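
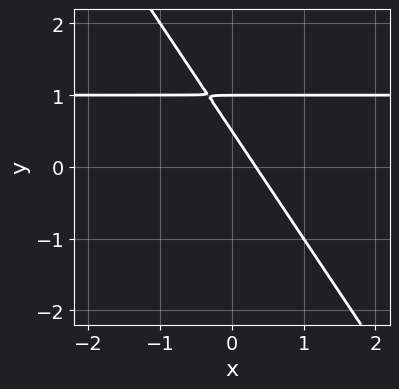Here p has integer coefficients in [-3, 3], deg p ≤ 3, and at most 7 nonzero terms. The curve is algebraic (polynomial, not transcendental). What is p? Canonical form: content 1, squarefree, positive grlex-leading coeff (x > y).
1. Degree: a generic line meets the curve in up to 2 points, so deg p = 2.
2. Against the integer gridlines: one y-axis crossing is at y = 1.
3. Putting this together gives p.

3*x*y + 2*y^2 - 3*x - 3*y + 1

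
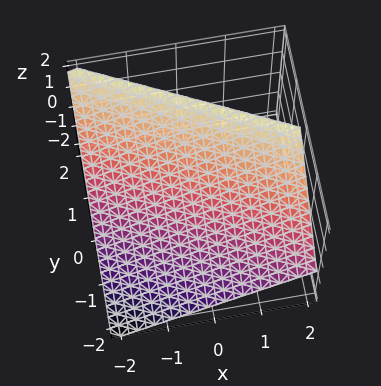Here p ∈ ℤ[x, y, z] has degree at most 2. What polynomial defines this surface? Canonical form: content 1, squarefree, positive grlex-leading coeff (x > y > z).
1. The degree is 1 — every cross-section is a straight line — this is a plane.
2. Against the integer gridlines: it crosses the z-axis at the gridline z = 1; it meets the y-axis at y = -1 (among the integer gridlines); it meets the x-axis at x = -2 (among the integer gridlines).
3. These observations pin down the coefficients.

x + 2*y - 2*z + 2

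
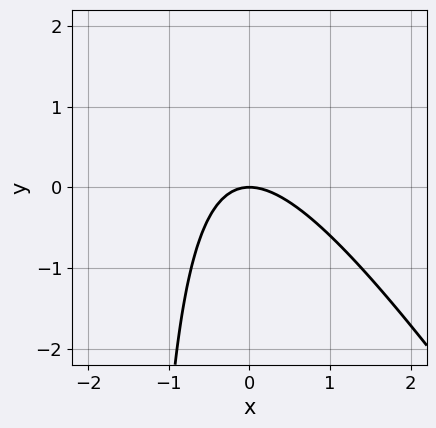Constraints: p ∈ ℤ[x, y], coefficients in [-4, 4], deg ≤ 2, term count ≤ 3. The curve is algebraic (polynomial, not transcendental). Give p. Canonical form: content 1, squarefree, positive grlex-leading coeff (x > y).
3*x^2 + 2*x*y + 3*y

First, the degree is 2 — the shape is more complex than any degree-1 curve.
Next, observable constraints: it meets the x-axis at x = 0 (among the integer gridlines); it meets the y-axis at y = 0 (among the integer gridlines).
Finally, solving for integer coefficients yields p as stated.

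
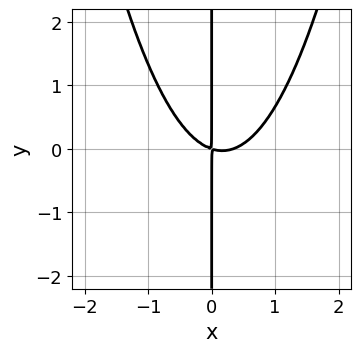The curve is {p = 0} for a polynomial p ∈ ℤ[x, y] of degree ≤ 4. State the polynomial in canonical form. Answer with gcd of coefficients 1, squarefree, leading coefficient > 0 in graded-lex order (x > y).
First, degree: no degree-2 curve has this shape, so deg p = 3.
Next, reading off the gridlines: the visible y-axis segment lies entirely on the curve.
Finally, fitting integer coefficients to these (and the overall shape) gives p.

3*x^3 - x^2 - 3*x*y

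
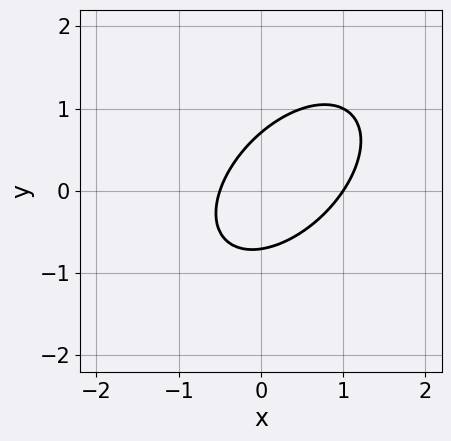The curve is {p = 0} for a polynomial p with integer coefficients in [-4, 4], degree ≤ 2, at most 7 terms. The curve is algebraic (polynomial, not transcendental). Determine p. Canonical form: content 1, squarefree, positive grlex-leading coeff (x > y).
2*x^2 - 2*x*y + 2*y^2 - x - 1

deg p = 2. The shape is more complex than any degree-1 curve.
Against the integer gridlines: one x-axis crossing is at x = 1.
Assembling these constraints gives the stated polynomial.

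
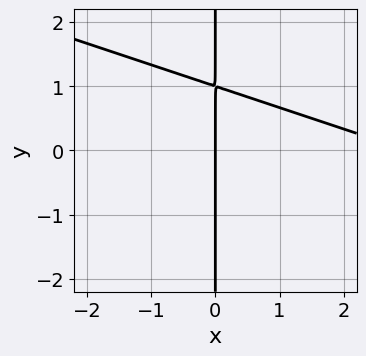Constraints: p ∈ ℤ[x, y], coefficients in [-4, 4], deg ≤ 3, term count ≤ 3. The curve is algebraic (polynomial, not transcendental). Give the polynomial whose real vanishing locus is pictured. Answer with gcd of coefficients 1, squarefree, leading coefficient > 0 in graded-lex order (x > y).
x^2 + 3*x*y - 3*x

First, deg p = 2. No degree-1 curve has this shape.
Then, reading off the gridlines: it meets the x-axis at x = 0 (among the integer gridlines); the visible y-axis segment lies entirely on the curve.
Finally, assembling these constraints gives the stated polynomial.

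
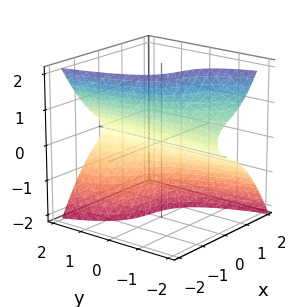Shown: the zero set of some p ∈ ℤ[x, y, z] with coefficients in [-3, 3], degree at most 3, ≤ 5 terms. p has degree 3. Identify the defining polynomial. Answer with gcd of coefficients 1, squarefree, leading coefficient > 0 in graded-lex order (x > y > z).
3*x^3 + 2*y*z^2 - y*z + 2*x + 2*z

First, the degree is 3 — the shape is more complex than any degree-2 surface.
Then, checking where it meets the axes: it crosses the z-axis at the gridline z = 0; it meets the x-axis at x = 0 (among the integer gridlines); the visible y-axis segment lies entirely on the surface.
Finally, fitting integer coefficients to these (and the overall shape) gives p.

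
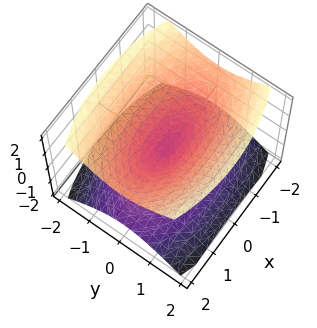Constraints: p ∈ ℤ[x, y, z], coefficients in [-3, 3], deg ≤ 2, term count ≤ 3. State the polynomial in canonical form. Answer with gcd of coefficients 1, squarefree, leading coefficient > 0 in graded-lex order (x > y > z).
(a) I count 2 distinct pieces.
(b) deg p = 2.
(c) Symmetries: the z ↦ −z reflection is a symmetry, so z appears only in even powers; it's symmetric under x → −x, forcing even powers of x; mirror symmetry y ↦ −y ⇒ only even powers of y.
(d) Against the integer gridlines: one x-axis crossing is at x = 0; it crosses the z-axis at the gridline z = 0.
(e) Putting this together gives p.

x^2 + 3*y^2 - 3*z^2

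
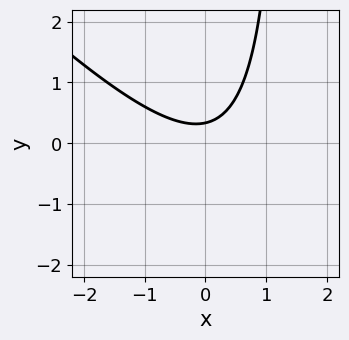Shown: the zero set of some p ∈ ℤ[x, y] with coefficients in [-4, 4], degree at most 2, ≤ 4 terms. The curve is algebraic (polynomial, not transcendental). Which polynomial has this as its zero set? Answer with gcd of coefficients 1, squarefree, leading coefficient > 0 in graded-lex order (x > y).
2*x^2 + 2*x*y - 3*y + 1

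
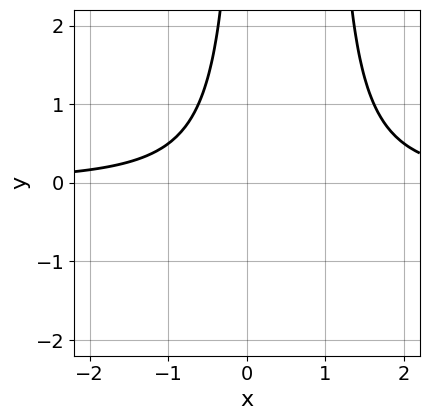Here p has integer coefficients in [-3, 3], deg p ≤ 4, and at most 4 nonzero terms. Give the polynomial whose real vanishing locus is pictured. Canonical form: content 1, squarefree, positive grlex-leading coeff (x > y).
(a) deg p = 3. The shape is more complex than any degree-2 curve.
(b) From the axis intercepts and sections: it misses every integer gridline on the x-axis; no y-intercept at any integer in the box.
(c) Solving for integer coefficients yields p as stated.

x^2*y - x*y - 1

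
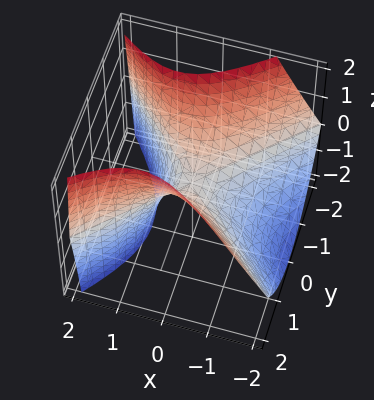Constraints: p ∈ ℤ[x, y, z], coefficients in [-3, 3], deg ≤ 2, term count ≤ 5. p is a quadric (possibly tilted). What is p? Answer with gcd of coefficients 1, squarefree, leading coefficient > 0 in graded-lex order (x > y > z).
3*x^2 - 2*x*z - 3*y^2 + 3*z

1. The degree is 2 — a generic line meets the surface in up to 2 points.
2. Observable constraints: one z-axis crossing is at z = 0; it crosses the x-axis at the gridline x = 0; it meets the y-axis at y = 0 (among the integer gridlines).
3. Fitting integer coefficients to these (and the overall shape) gives p.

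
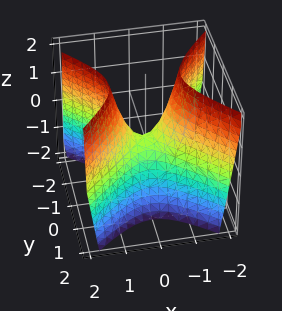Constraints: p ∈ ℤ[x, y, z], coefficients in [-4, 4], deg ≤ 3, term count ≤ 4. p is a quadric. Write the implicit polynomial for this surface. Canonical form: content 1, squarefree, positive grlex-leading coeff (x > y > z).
2*x^2 - 2*y^2 - z

1. Degree: a hyperbolic paraboloid; a quadric, so deg p = 2.
2. Symmetries: the x ↦ −x reflection is a symmetry, so x appears only in even powers; the y ↦ −y reflection is a symmetry, so y appears only in even powers.
3. Observable constraints: one z-axis crossing is at z = 0; it crosses the x-axis at the gridline x = 0; it crosses the y-axis at the gridline y = 0.
4. These observations pin down the coefficients.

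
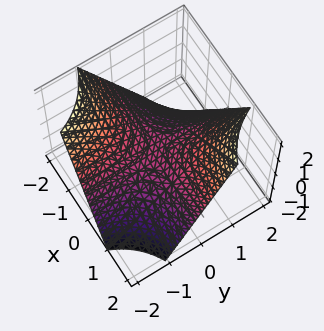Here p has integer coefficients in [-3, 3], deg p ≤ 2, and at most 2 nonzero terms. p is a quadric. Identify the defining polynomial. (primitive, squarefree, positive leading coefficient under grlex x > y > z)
First, the degree is 2 — a hyperbolic paraboloid; a quadric.
Next, against the integer gridlines: every point of the x-axis in the box is on the surface; every point of the y-axis in the box is on the surface.
Finally, these observations pin down the coefficients.

x*y - z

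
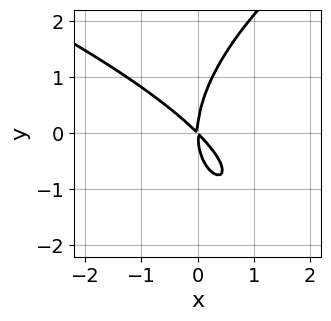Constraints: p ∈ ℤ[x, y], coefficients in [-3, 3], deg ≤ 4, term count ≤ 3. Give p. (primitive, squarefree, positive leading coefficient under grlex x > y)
First, the degree is 3 — a generic line meets the curve in up to 3 points.
Then, observable constraints: one x-axis crossing is at x = 0; it meets the y-axis at y = 0 (among the integer gridlines).
Finally, solving for integer coefficients yields p as stated.

y^3 - 3*x^2 - 3*x*y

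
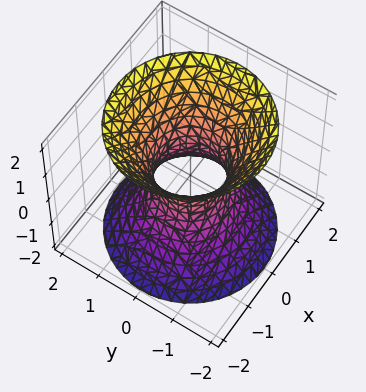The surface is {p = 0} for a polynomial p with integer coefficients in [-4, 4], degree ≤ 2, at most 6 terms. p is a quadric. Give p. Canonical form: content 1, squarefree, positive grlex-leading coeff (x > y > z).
1. deg p = 2. One connected sheet with a waist; a quadric.
2. By symmetry, the surface is invariant under rotation about z: p = q(x² + y², z); it's symmetric under z → −z, forcing even powers of z.
3. Observable constraints: a circular section at z = 1 has radius between 1 and 2; no z-intercept at any integer in the box.
4. These observations pin down the coefficients.

3*x^2 + 3*y^2 - 2*z^2 - 2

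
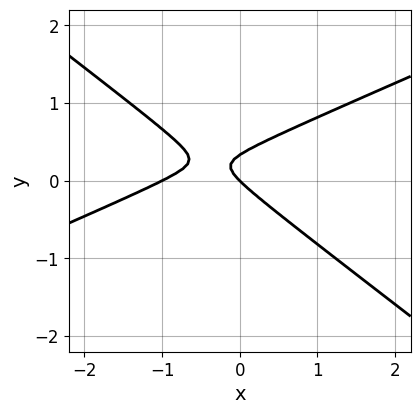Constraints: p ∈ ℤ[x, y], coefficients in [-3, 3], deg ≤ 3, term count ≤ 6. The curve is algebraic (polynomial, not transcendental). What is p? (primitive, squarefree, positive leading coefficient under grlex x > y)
First, deg p = 2. No degree-1 curve has this shape.
Next, from the visible intercepts: it meets the y-axis at y = 0 (among the integer gridlines); the x-axis gridline crossings are at x ∈ {-1, 0}.
Finally, solving for integer coefficients yields p as stated.

x^2 - x*y - 3*y^2 + x + y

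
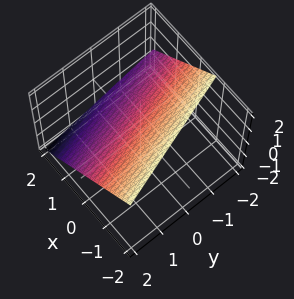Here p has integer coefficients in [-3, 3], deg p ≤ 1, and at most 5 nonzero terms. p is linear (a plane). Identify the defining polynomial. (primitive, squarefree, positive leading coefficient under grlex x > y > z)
(a) The degree is 1 — every cross-section is a straight line — this is a plane.
(b) Reading off the gridlines: one y-axis crossing is at y = 2.
(c) Fitting integer coefficients to these (and the overall shape) gives p.

3*x + y + 3*z - 2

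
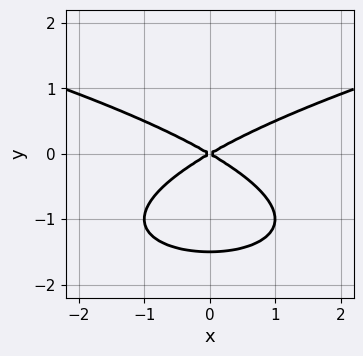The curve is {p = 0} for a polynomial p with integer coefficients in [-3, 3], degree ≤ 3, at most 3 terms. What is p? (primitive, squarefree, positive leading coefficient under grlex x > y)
2*y^3 - x^2 + 3*y^2

1. Degree: a generic line meets the curve in up to 3 points, so deg p = 3.
2. Symmetries: mirror symmetry x ↦ −x ⇒ only even powers of x.
3. From the visible intercepts: one y-axis crossing is at y = 0; it crosses the x-axis at the gridline x = 0.
4. These observations pin down the coefficients.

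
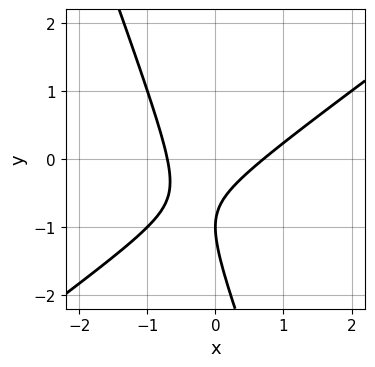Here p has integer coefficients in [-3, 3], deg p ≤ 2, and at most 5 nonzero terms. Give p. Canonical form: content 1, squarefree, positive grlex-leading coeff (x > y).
2*x^2 - 2*x*y - y^2 - 2*y - 1

The degree is 2 — the shape is more complex than any degree-1 curve.
From the visible intercepts: it crosses the y-axis at the gridline y = -1.
These observations pin down the coefficients.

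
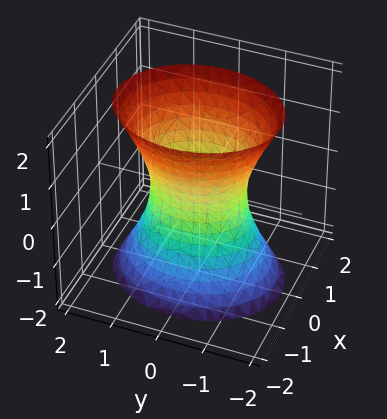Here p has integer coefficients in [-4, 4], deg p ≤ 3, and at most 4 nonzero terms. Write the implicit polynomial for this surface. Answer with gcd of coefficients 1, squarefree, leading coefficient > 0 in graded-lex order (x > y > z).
3*x^2 + 2*y^2 - z^2 - 2

(a) The degree is 2 — one connected sheet with a waist; a quadric.
(b) Symmetries: mirror symmetry y ↦ −y ⇒ only even powers of y; mirror symmetry z ↦ −z ⇒ only even powers of z; it's symmetric under x → −x, forcing even powers of x.
(c) Against the integer gridlines: it misses every integer gridline on the z-axis; among the integer gridlines, it crosses the y-axis at y ∈ {-1, 1}.
(d) The integer polynomial consistent with all of this is the stated p.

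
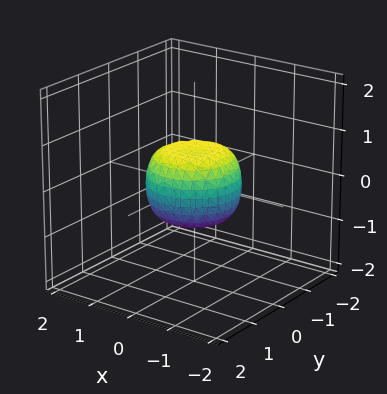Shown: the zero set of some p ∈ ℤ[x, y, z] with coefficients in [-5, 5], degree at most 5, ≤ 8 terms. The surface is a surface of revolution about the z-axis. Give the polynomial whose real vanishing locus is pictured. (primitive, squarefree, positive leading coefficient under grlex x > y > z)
2*x^4 + 4*x^2*y^2 + 2*y^4 - x^2 - y^2 + 2*z^2 - 1

(a) The degree is 4 — the shape is more complex than any degree-3 surface.
(b) By symmetry, the z-axis is an axis of rotation, so x and y enter only as x² + y².
(c) Observable constraints: a circular section at z = 0 has radius exactly 1; among the integer gridlines, it crosses the x-axis at x ∈ {-1, 1}; among the integer gridlines, it crosses the y-axis at y ∈ {-1, 1}.
(d) Assembling these constraints gives the stated polynomial.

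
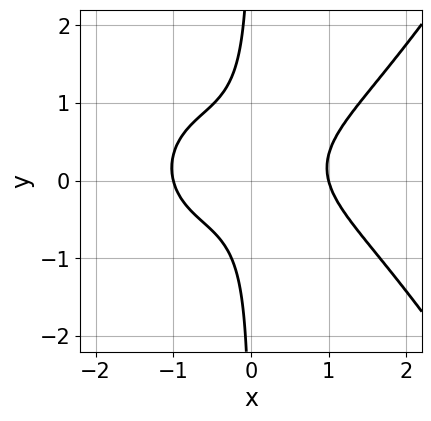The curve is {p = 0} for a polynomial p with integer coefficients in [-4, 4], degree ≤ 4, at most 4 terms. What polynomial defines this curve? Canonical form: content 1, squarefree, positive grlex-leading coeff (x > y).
x^4 - 3*x*y^2 + x*y - 1

deg p = 4. No degree-3 curve has this shape.
From the visible intercepts: among the integer gridlines, it crosses the x-axis at x ∈ {-1, 1}; no y-intercept at any integer in the box.
The integer polynomial consistent with all of this is the stated p.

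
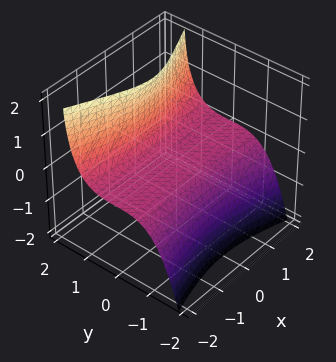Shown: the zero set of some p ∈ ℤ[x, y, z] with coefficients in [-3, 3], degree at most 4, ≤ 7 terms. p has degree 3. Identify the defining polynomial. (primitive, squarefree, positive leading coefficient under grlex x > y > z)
First, the degree is 3 — the shape is more complex than any degree-2 surface.
Then, checking where it meets the axes: one z-axis crossing is at z = 0; the visible x-axis segment lies entirely on the surface; it crosses the y-axis at the gridline y = 0.
Finally, together with the visible shape, these determine p as stated.

x^2*z - 2*y^3 - y^2*z - z^2 + 3*z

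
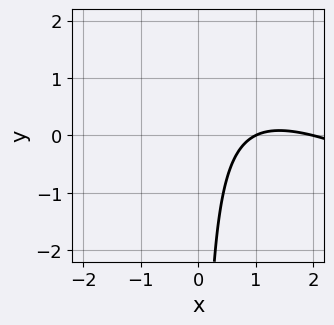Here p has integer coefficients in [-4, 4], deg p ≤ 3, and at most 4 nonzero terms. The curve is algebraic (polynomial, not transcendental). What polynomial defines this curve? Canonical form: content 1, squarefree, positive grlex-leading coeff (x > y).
x^2 + 2*x*y - 3*x + 2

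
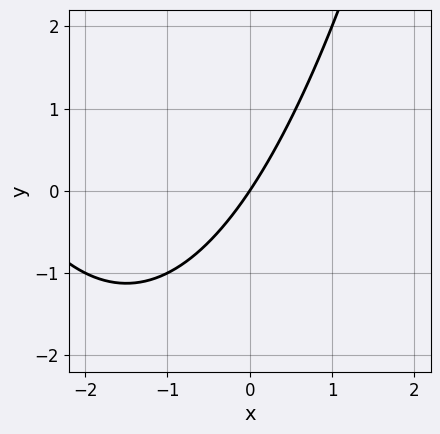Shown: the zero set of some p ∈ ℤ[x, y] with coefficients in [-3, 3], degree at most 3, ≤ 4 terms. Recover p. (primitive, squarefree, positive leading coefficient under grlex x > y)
First, the degree is 2 — no degree-1 curve has this shape.
Then, against the integer gridlines: it meets the x-axis at x = 0 (among the integer gridlines); one y-axis crossing is at y = 0.
Finally, together with the visible shape, these determine p as stated.

x^2 + 3*x - 2*y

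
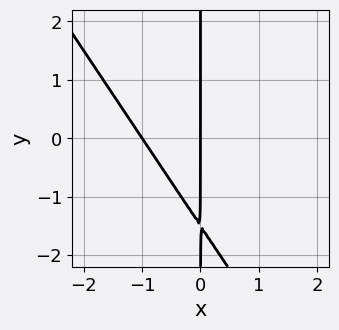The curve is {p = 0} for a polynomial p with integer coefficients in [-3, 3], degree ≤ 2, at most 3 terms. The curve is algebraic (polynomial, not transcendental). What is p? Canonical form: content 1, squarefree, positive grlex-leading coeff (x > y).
deg p = 2. The shape is more complex than any degree-1 curve.
Checking where it meets the axes: every point of the y-axis in the box is on the curve; among the integer gridlines, it crosses the x-axis at x ∈ {-1, 0}.
Putting this together gives p.

3*x^2 + 2*x*y + 3*x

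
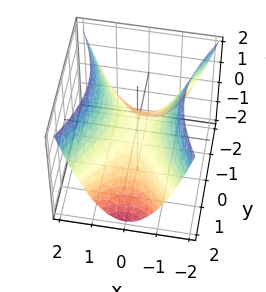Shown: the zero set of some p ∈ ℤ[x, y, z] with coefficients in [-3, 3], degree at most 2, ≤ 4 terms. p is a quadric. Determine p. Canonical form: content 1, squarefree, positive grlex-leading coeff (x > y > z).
1. deg p = 2. A saddle surface; a quadric.
2. Symmetries: mirror symmetry x ↦ −x ⇒ only even powers of x; mirror symmetry y ↦ −y ⇒ only even powers of y.
3. Reading off the gridlines: one x-axis crossing is at x = 0; it meets the y-axis at y = 0 (among the integer gridlines).
4. These observations pin down the coefficients.

2*x^2 - y^2 - 2*z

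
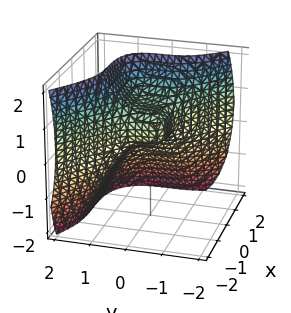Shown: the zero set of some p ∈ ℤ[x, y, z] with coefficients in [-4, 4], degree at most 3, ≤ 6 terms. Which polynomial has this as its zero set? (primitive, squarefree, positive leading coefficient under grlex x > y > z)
2*x^3 + 3*y^3 - 2*z^2 + 2*z

deg p = 3. A generic line meets the surface in up to 3 points.
From the axis intercepts and sections: among the integer gridlines, it crosses the z-axis at z ∈ {0, 1}; one x-axis crossing is at x = 0.
Together with the visible shape, these determine p as stated.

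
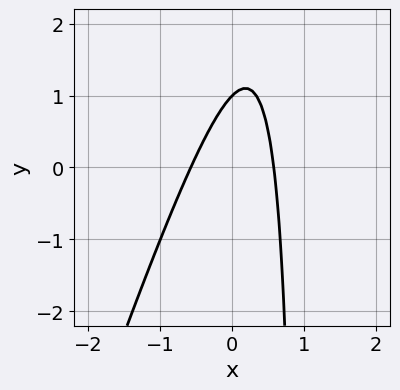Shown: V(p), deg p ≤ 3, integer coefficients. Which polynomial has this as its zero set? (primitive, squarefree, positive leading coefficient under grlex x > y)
3*x^2 - x*y + y - 1

The degree is 2 — the shape is more complex than any degree-1 curve.
Reading off the gridlines: it crosses the y-axis at the gridline y = 1.
Fitting integer coefficients to these (and the overall shape) gives p.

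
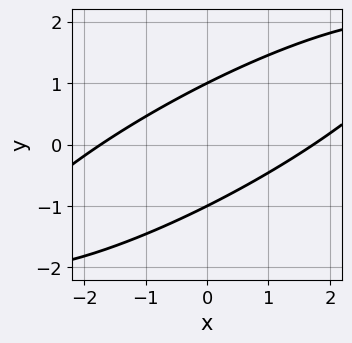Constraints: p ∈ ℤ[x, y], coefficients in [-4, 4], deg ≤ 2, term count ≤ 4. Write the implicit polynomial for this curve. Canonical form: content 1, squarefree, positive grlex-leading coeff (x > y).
x^2 - 3*x*y + 3*y^2 - 3

(a) Degree: a generic line meets the curve in up to 2 points, so deg p = 2.
(b) From the visible intercepts: the y-axis gridline crossings are at y ∈ {-1, 1}.
(c) Fitting integer coefficients to these (and the overall shape) gives p.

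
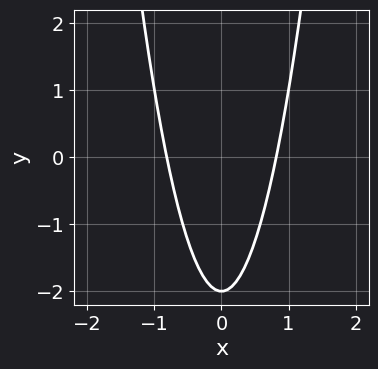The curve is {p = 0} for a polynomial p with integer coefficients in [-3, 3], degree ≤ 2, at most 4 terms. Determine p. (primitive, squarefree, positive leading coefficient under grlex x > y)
3*x^2 - y - 2

1. deg p = 2. A generic line meets the curve in up to 2 points.
2. Symmetries: it's symmetric under x → −x, forcing even powers of x.
3. Against the integer gridlines: it meets the y-axis at y = -2 (among the integer gridlines).
4. The integer polynomial consistent with all of this is the stated p.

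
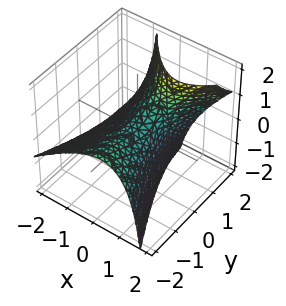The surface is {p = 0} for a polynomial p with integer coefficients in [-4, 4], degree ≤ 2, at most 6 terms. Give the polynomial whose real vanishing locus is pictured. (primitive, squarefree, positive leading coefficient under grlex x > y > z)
First, the degree is 2 — the shape is more complex than any degree-1 surface.
Next, observable constraints: one x-axis crossing is at x = 0; one z-axis crossing is at z = 0; it meets the y-axis at y = 0 (among the integer gridlines).
Finally, matching integer coefficients to the picture gives p.

3*x^2 - 3*x*z - y^2 - 2*y*z + 3*z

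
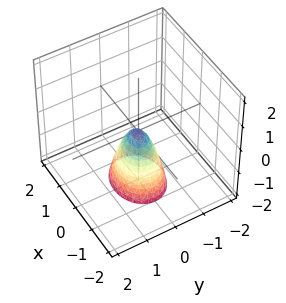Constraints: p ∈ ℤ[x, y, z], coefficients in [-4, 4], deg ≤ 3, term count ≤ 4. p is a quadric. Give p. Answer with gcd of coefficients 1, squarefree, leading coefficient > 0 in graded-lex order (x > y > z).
2*x^2 + 3*y^2 + z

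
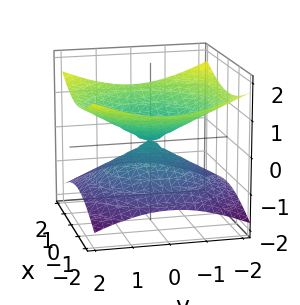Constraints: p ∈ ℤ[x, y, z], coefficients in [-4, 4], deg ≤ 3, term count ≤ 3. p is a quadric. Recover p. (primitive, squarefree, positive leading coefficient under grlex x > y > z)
x^2 + y^2 - 3*z^2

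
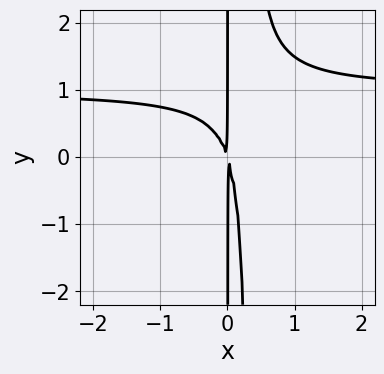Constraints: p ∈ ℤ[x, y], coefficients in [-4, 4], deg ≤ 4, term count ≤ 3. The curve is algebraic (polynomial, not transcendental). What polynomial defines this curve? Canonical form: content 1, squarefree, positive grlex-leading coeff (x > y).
3*x^2*y - 3*x^2 - x*y

deg p = 3. A generic line meets the curve in up to 3 points.
Observable constraints: every point of the y-axis in the box is on the curve.
Fitting integer coefficients to these (and the overall shape) gives p.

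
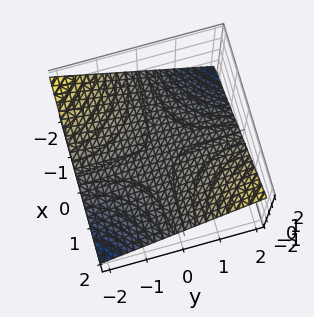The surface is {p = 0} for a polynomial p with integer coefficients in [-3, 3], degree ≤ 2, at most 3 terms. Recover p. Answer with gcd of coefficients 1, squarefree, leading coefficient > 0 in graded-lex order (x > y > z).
x*y - 3*z

The degree is 2 — a hyperbolic paraboloid; a quadric.
Reading off the gridlines: it meets the z-axis at z = 0 (among the integer gridlines); every point of the y-axis in the box is on the surface; every point of the x-axis in the box is on the surface.
Fitting integer coefficients to these (and the overall shape) gives p.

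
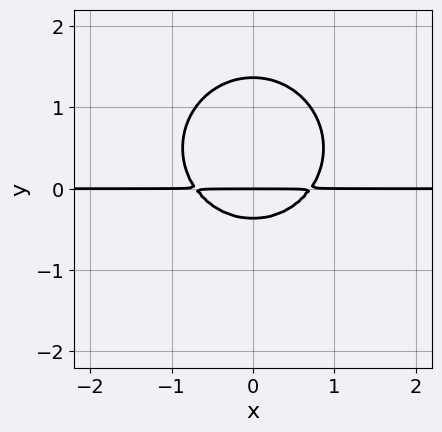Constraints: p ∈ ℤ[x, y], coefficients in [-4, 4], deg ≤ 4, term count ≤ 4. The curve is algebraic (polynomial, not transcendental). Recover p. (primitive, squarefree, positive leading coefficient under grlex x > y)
(a) deg p = 3. The shape is more complex than any degree-2 curve.
(b) Symmetries: it's symmetric under x → −x, forcing even powers of x.
(c) Reading off the gridlines: it crosses the y-axis at the gridline y = 0; every point of the x-axis in the box is on the curve.
(d) The integer polynomial consistent with all of this is the stated p.

2*x^2*y + 2*y^3 - 2*y^2 - y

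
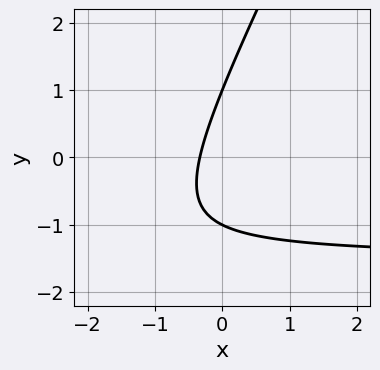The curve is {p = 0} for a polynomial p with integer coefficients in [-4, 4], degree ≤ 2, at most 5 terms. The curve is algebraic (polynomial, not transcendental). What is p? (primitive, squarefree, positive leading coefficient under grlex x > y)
2*x*y - y^2 + 3*x + 1

(a) The degree is 2 — no degree-1 curve has this shape.
(b) Reading off the gridlines: among the integer gridlines, it crosses the y-axis at y ∈ {-1, 1}.
(c) Solving for integer coefficients yields p as stated.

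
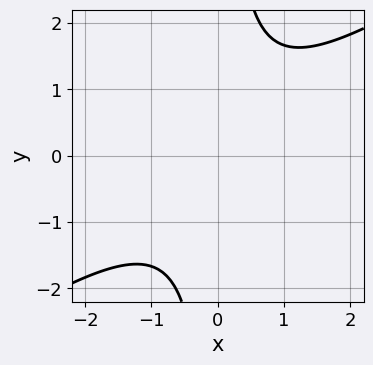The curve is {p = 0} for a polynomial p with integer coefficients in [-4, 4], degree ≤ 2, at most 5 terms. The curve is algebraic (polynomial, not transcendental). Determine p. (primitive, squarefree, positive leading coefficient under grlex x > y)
Degree: the shape is more complex than any degree-1 curve, so deg p = 2.
Against the integer gridlines: the curve avoids every integer x-axis point in the box; the curve avoids every integer y-axis point in the box.
Fitting integer coefficients to these (and the overall shape) gives p.

2*x^2 - 3*x*y + 3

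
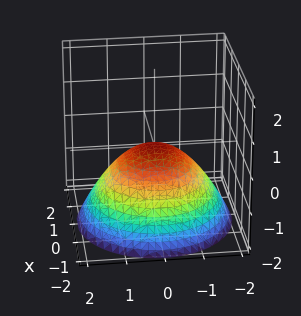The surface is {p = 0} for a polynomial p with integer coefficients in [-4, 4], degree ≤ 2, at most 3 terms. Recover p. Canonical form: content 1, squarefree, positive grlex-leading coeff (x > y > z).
(a) deg p = 2. A single bowl opening along one axis; a quadric.
(b) By symmetry, the z-axis is an axis of rotation, so x and y enter only as x² + y².
(c) Checking where it meets the axes: a circular section at z = -1 has radius between 1 and 2; it meets the y-axis at y = 0 (among the integer gridlines); it crosses the z-axis at the gridline z = 0.
(d) The integer polynomial consistent with all of this is the stated p.

x^2 + y^2 + 2*z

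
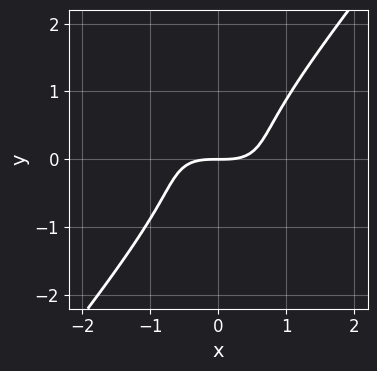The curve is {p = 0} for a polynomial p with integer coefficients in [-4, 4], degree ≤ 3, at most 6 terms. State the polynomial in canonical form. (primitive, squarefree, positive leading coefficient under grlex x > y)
The degree is 3 — the shape is more complex than any degree-2 curve.
Reading off the gridlines: it meets the y-axis at y = 0 (among the integer gridlines); it meets the x-axis at x = 0 (among the integer gridlines).
Fitting integer coefficients to these (and the overall shape) gives p.

2*x^3 + 3*x^2*y - 3*y^3 - 3*y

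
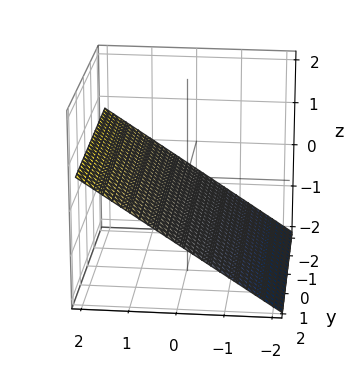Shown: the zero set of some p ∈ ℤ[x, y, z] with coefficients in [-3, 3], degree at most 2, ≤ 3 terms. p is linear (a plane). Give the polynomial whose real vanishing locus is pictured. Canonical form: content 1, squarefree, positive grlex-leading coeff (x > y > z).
2*x - 3*z - 2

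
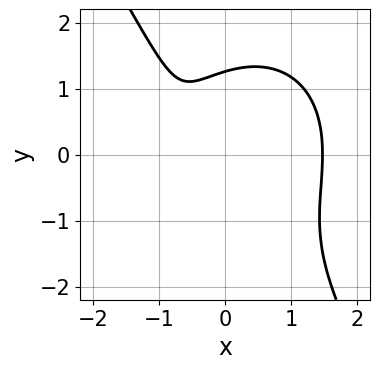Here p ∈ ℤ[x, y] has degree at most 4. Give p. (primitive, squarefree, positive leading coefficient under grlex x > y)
(a) The degree is 3 — no degree-2 curve has this shape.
(b) Matching integer coefficients to the picture gives p.

2*x^3 + x*y^2 + y^3 - 3*x - 2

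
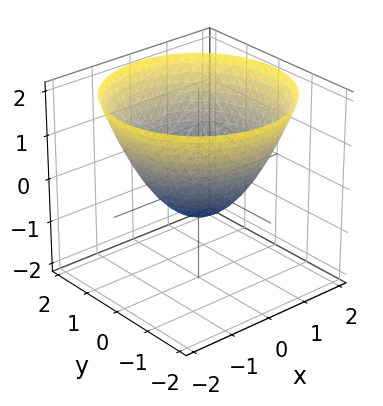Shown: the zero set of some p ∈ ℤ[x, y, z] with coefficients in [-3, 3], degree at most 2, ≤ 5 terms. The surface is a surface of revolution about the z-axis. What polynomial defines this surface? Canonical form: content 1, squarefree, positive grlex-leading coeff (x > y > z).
First, deg p = 2.
Next, symmetries: every cross-section ⟂ z is a circle, so x, y appear only via x² + y².
Next, from the axis intercepts and sections: among the integer gridlines, it crosses the y-axis at y ∈ {-1, 1}; among the integer gridlines, it crosses the x-axis at x ∈ {-1, 1}; a circular section at z = 1 has radius between 1 and 2.
Finally, putting this together gives p.

2*x^2 + 2*y^2 - 3*z - 2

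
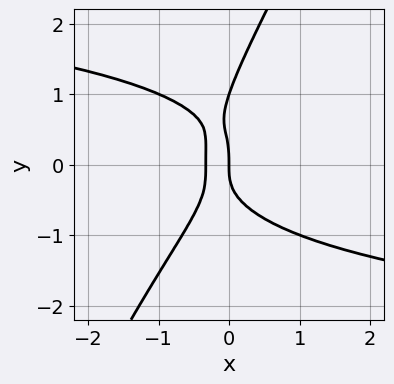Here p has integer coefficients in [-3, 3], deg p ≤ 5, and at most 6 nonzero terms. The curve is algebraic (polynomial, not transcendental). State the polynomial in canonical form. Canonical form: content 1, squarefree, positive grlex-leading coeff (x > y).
2*x*y^3 - y^4 + y^3 + 3*x^2 + x

(a) deg p = 4. No degree-3 curve has this shape.
(b) From the axis intercepts and sections: it crosses the x-axis at the gridline x = 0; the y-axis gridline crossings are at y ∈ {0, 1}.
(c) Fitting integer coefficients to these (and the overall shape) gives p.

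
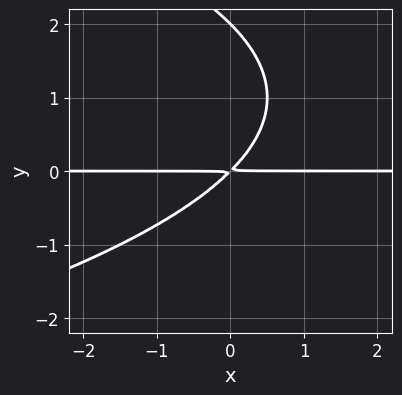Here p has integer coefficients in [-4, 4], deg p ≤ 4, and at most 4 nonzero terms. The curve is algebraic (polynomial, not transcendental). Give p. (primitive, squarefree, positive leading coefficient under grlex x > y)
(a) deg p = 3. No degree-2 curve has this shape.
(b) Checking where it meets the axes: one y-axis crossing is at y = 2; the visible x-axis segment lies entirely on the curve.
(c) Fitting integer coefficients to these (and the overall shape) gives p.

y^3 + 2*x*y - 2*y^2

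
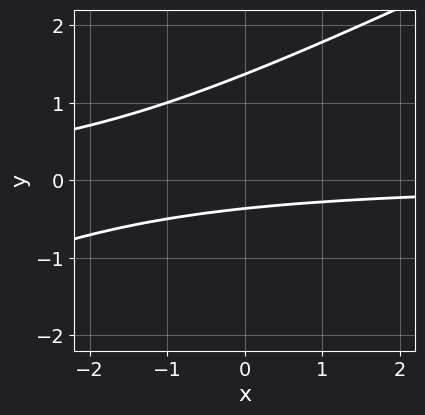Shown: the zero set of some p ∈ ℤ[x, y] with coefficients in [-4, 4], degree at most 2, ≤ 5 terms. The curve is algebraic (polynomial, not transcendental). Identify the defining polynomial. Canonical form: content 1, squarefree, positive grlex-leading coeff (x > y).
First, deg p = 2. The shape is more complex than any degree-1 curve.
Then, from the axis intercepts and sections: no x-intercept at any integer in the box.
Finally, matching integer coefficients to the picture gives p.

x*y - 2*y^2 + 2*y + 1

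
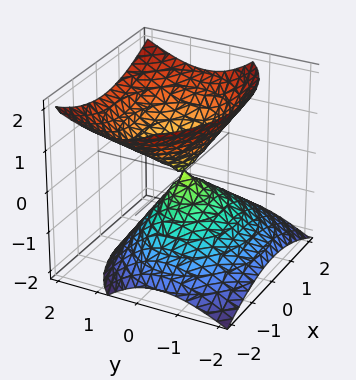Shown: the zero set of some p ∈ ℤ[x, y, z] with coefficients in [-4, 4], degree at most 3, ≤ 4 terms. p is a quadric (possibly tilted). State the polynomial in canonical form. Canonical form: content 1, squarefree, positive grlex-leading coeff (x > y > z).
The degree is 2 — no degree-1 surface has this shape.
From the axis intercepts and sections: it crosses the x-axis at the gridline x = 0; it crosses the y-axis at the gridline y = 0; it crosses the z-axis at the gridline z = 0.
Fitting integer coefficients to these (and the overall shape) gives p.

2*x^2 + 3*y^2 - 2*y*z - 3*z^2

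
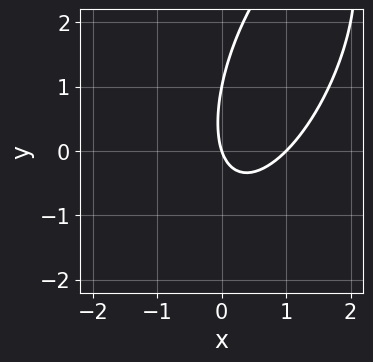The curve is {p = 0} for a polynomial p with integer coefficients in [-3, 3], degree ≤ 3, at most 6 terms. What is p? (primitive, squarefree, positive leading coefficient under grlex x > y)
Degree: the shape is more complex than any degree-1 curve, so deg p = 2.
From the visible intercepts: among the integer gridlines, it crosses the y-axis at y ∈ {0, 1}; the x-axis gridline crossings are at x ∈ {0, 1}.
These observations pin down the coefficients.

3*x^2 - 2*x*y + y^2 - 3*x - y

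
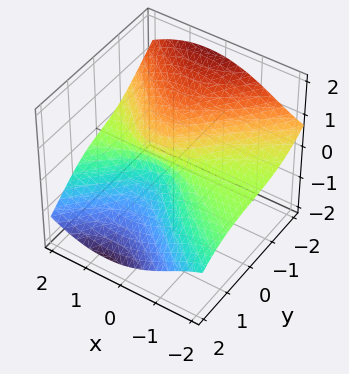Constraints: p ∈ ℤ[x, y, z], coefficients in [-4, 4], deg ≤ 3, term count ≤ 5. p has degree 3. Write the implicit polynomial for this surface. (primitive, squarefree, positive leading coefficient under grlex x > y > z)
First, deg p = 3. The shape is more complex than any degree-2 surface.
Next, reading off the gridlines: it crosses the y-axis at the gridline y = 0; the visible x-axis segment lies entirely on the surface.
Finally, matching integer coefficients to the picture gives p.

3*x^2*z + y^3 + 3*z^3 - 3*x*z + 2*y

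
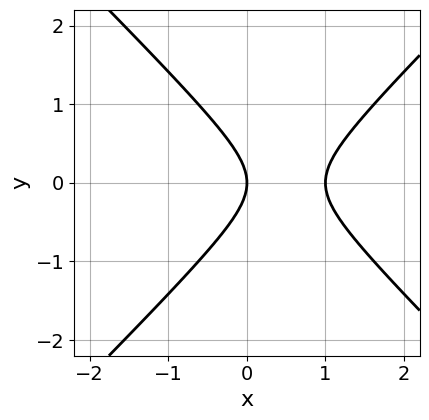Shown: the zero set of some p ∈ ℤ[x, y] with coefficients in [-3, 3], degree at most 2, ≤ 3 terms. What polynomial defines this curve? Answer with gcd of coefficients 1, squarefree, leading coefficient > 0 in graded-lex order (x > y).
x^2 - y^2 - x

Degree: the shape is more complex than any degree-1 curve, so deg p = 2.
Symmetries: mirror symmetry y ↦ −y ⇒ only even powers of y.
Checking where it meets the axes: among the integer gridlines, it crosses the x-axis at x ∈ {0, 1}; it crosses the y-axis at the gridline y = 0.
Solving for integer coefficients yields p as stated.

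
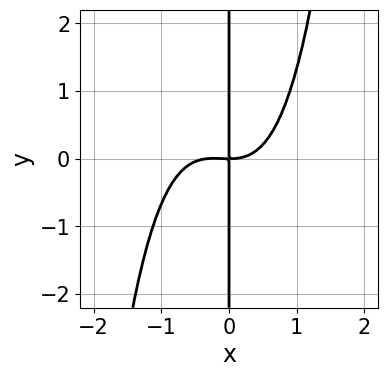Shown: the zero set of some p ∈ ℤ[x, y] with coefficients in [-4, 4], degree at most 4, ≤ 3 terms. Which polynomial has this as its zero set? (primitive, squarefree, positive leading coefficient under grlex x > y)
(a) The degree is 4 — a generic line meets the curve in up to 4 points.
(b) From the axis intercepts and sections: the visible y-axis segment lies entirely on the curve; it meets the x-axis at x = 0 (among the integer gridlines).
(c) Putting this together gives p.

3*x^4 + x^3 - 3*x*y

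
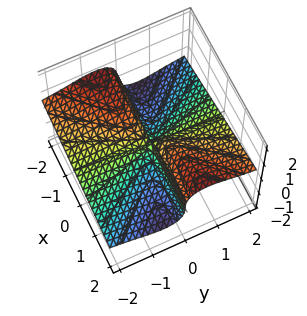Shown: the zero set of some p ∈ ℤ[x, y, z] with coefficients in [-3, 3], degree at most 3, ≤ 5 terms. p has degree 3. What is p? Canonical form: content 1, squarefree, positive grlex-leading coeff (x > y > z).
2*y^2*z + z^3 - x*y

The degree is 3 — the shape is more complex than any degree-2 surface.
Reading off the gridlines: every point of the x-axis in the box is on the surface; one z-axis crossing is at z = 0.
Together with the visible shape, these determine p as stated. Check: (0, 2, 0) on the y-axis lies on the surface, and p(0, 2, 0) = 0. ✓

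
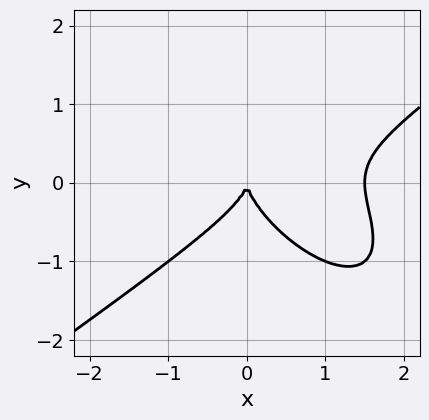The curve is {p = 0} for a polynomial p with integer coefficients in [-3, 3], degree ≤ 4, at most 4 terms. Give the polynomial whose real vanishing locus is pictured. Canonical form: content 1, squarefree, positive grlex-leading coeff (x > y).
Degree: a generic line meets the curve in up to 3 points, so deg p = 3.
From the axis intercepts and sections: it crosses the y-axis at the gridline y = 0; it crosses the x-axis at the gridline x = 0.
Solving for integer coefficients yields p as stated.

2*x^3 - 2*x*y^2 - 3*y^3 - 3*x^2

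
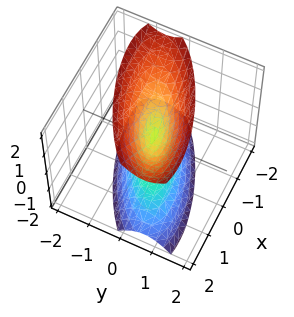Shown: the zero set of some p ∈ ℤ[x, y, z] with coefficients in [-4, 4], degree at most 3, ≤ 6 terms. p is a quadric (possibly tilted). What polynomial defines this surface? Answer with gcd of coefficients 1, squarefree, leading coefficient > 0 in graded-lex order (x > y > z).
x^2 - 2*x*y + 3*y^2 - z^2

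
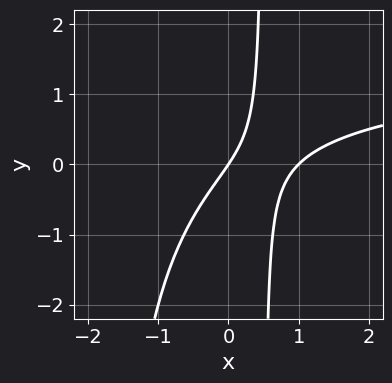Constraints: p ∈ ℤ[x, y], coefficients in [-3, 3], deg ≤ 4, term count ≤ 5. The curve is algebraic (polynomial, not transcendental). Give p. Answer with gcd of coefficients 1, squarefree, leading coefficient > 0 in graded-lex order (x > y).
deg p = 3.
Reading off the gridlines: it meets the y-axis at y = 0 (among the integer gridlines); among the integer gridlines, it crosses the x-axis at x ∈ {0, 1}.
Putting this together gives p.

2*x^2*y - 3*x^2 + 3*x*y + 3*x - 2*y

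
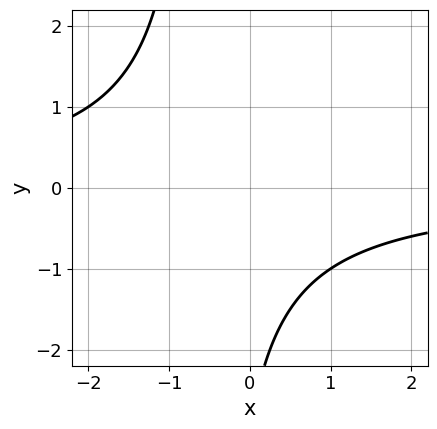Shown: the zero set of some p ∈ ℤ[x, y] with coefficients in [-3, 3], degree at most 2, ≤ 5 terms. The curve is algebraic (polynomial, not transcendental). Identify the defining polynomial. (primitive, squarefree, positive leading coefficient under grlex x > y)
First, the degree is 2 — no degree-1 curve has this shape.
Then, checking where it meets the axes: no y-intercept at any integer in the box; the curve avoids every integer x-axis point in the box.
Finally, putting this together gives p.

2*x*y + y + 3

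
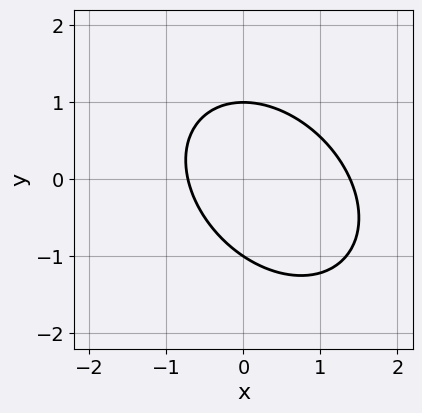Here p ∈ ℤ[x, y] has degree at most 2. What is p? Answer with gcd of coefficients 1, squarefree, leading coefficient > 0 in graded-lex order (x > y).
1. Degree: the shape is more complex than any degree-1 curve, so deg p = 2.
2. Reading off the gridlines: among the integer gridlines, it crosses the y-axis at y ∈ {-1, 1}.
3. Matching integer coefficients to the picture gives p.

3*x^2 + 2*x*y + 3*y^2 - 2*x - 3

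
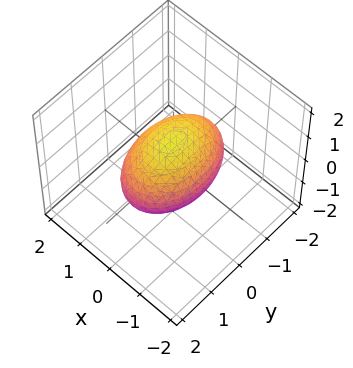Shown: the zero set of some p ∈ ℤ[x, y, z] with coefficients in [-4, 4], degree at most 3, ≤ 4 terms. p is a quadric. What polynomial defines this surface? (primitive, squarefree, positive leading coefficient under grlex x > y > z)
The degree is 2 — a closed, bounded, convex surface; a quadric.
Symmetries: the x ↦ −x reflection is a symmetry, so x appears only in even powers; it's symmetric under y → −y, forcing even powers of y; it's symmetric under z → −z, forcing even powers of z.
Against the integer gridlines: the x-axis gridline crossings are at x ∈ {-1, 1}; among the integer gridlines, it crosses the z-axis at z ∈ {-1, 1}.
Putting this together gives p.

2*x^2 + y^2 + 2*z^2 - 2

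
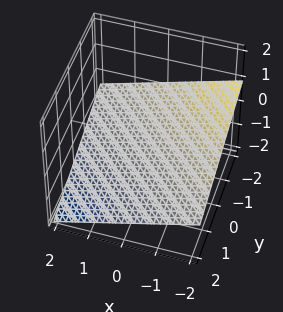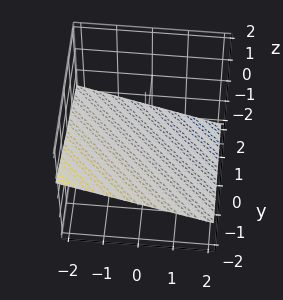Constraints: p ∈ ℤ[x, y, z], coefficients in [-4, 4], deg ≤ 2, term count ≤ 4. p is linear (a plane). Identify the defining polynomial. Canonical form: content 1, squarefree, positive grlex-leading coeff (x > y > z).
x + y + 3*z + 2

1. Degree: every cross-section is a straight line — this is a plane, so deg p = 1.
2. From the visible intercepts: one y-axis crossing is at y = -2; one x-axis crossing is at x = -2.
3. Fitting integer coefficients to these (and the overall shape) gives p.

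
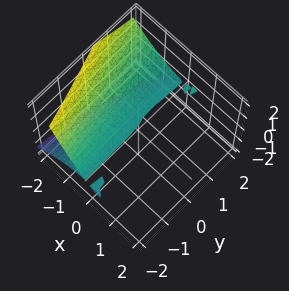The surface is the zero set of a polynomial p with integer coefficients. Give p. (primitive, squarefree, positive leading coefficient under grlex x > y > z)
x^3 - x*y*z + 2*z^2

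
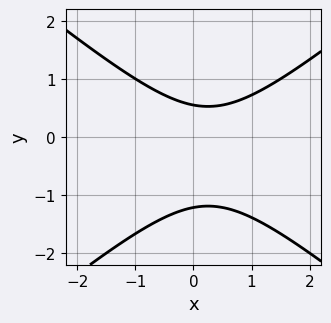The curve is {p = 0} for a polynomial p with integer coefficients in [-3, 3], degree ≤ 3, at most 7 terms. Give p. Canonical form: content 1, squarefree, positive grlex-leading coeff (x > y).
The degree is 2 — the shape is more complex than any degree-1 curve.
From the visible intercepts: no x-intercept at any integer in the box.
Putting this together gives p.

2*x^2 - 3*y^2 - x - 2*y + 2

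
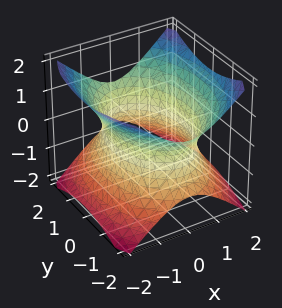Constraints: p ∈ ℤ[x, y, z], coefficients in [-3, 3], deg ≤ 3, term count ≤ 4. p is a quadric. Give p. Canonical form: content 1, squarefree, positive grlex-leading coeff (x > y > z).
2*x^2 + y^2 - 2*z^2 - 3

Degree: one connected sheet with a waist; a quadric, so deg p = 2.
Symmetries: mirror symmetry x ↦ −x ⇒ only even powers of x; it's symmetric under z → −z, forcing even powers of z; the y ↦ −y reflection is a symmetry, so y appears only in even powers.
Against the integer gridlines: the surface avoids every integer z-axis point in the box.
Fitting integer coefficients to these (and the overall shape) gives p.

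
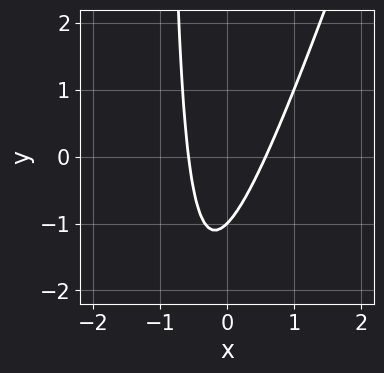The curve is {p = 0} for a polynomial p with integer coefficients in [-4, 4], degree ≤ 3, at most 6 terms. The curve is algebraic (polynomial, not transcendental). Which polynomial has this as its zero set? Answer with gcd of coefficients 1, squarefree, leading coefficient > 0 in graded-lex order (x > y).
3*x^2 - x*y - y - 1

deg p = 2. A generic line meets the curve in up to 2 points.
From the axis intercepts and sections: one y-axis crossing is at y = -1.
Together with the visible shape, these determine p as stated.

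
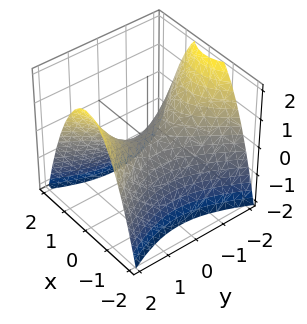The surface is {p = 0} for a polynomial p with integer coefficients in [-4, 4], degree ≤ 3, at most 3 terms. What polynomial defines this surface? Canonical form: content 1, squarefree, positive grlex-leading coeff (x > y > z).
The degree is 2 — a hyperbolic paraboloid; a quadric.
Symmetries: the y ↦ −y reflection is a symmetry, so y appears only in even powers; it's symmetric under x → −x, forcing even powers of x.
From the axis intercepts and sections: it meets the z-axis at z = 0 (among the integer gridlines); one y-axis crossing is at y = 0.
Putting this together gives p.

2*x^2 - y^2 + 2*z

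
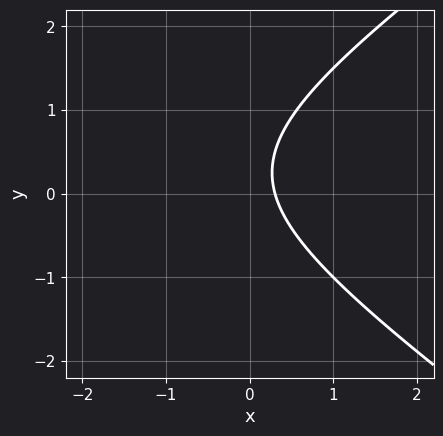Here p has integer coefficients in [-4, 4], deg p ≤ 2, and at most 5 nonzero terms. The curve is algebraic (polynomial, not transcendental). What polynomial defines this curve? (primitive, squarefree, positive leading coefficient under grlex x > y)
x^2 - 2*y^2 + 3*x + y - 1

deg p = 2. A generic line meets the curve in up to 2 points.
From the axis intercepts and sections: no y-intercept at any integer in the box.
Solving for integer coefficients yields p as stated.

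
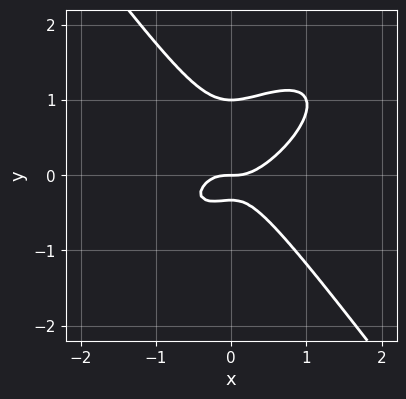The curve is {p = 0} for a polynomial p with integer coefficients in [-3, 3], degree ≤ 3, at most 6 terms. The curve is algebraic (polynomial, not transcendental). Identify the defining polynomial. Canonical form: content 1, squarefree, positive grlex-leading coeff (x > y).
3*x^3 - 3*x^2*y + 3*y^3 - 2*y^2 - y

1. Degree: no degree-2 curve has this shape, so deg p = 3.
2. From the visible intercepts: it crosses the x-axis at the gridline x = 0; among the integer gridlines, it crosses the y-axis at y ∈ {0, 1}.
3. Together with the visible shape, these determine p as stated.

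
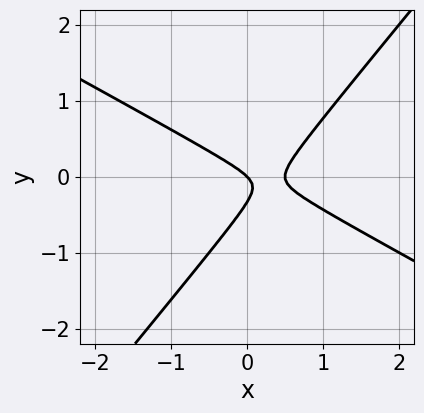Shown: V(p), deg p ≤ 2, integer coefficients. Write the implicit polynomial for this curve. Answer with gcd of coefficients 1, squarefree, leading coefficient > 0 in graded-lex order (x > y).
2*x^2 + 2*x*y - 3*y^2 - x - y

(a) The degree is 2 — a generic line meets the curve in up to 2 points.
(b) From the visible intercepts: one x-axis crossing is at x = 0; it crosses the y-axis at the gridline y = 0.
(c) Together with the visible shape, these determine p as stated.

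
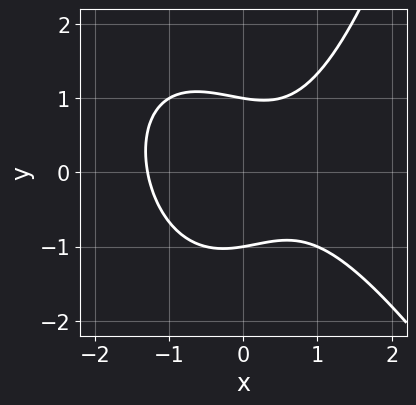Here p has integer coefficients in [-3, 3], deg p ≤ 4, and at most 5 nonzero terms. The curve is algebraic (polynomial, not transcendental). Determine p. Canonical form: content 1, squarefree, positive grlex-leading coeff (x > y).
2*x^3 + x^2*y - 3*y^2 - x + 3

1. Degree: a generic line meets the curve in up to 3 points, so deg p = 3.
2. Reading off the gridlines: among the integer gridlines, it crosses the y-axis at y ∈ {-1, 1}.
3. These observations pin down the coefficients.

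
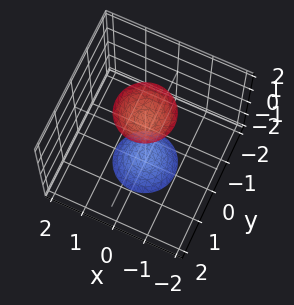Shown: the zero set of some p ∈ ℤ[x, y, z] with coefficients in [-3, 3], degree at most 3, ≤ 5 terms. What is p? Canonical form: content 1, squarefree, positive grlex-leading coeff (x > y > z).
3*x^2 + 3*y^2 - z^2 + 2

1. The picture has 2 separate pieces.
2. The degree is 2 — two separate bowl-shaped sheets opening away from each other; a quadric.
3. Symmetries: it's symmetric under z → −z, forcing even powers of z; the surface is invariant under rotation about z: p = q(x² + y², z).
4. Checking where it meets the axes: a circular section at z = -2 has radius between 0 and 1; the surface avoids every integer y-axis point in the box; the surface avoids every integer x-axis point in the box.
5. Matching integer coefficients to the picture gives p.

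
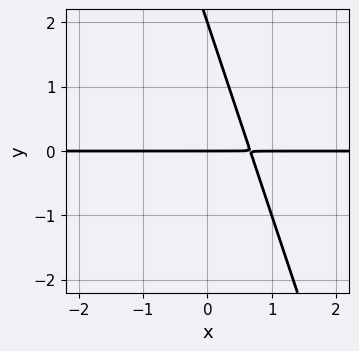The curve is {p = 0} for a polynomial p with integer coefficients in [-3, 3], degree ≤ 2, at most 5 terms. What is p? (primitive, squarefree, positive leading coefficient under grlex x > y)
1. The degree is 2 — a generic line meets the curve in up to 2 points.
2. From the axis intercepts and sections: the visible x-axis segment lies entirely on the curve; among the integer gridlines, it crosses the y-axis at y ∈ {0, 2}.
3. Fitting integer coefficients to these (and the overall shape) gives p.

3*x*y + y^2 - 2*y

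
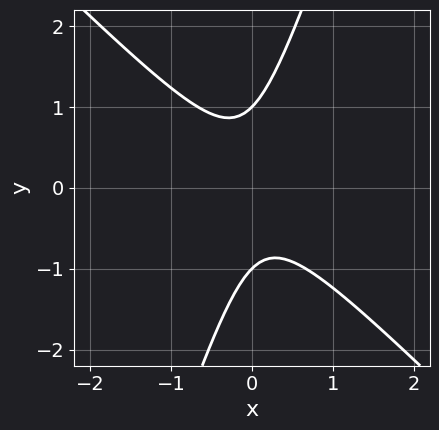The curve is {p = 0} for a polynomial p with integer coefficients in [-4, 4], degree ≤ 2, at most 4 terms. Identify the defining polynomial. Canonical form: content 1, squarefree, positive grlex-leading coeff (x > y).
1. deg p = 2.
2. Checking where it meets the axes: the y-axis gridline crossings are at y ∈ {-1, 1}; the curve avoids every integer x-axis point in the box.
3. These observations pin down the coefficients.

3*x^2 + 2*x*y - y^2 + 1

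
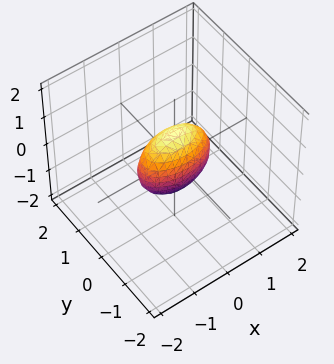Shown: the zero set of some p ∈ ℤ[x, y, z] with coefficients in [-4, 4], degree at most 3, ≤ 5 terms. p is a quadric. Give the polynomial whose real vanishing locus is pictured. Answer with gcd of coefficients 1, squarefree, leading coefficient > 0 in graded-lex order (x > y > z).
(a) deg p = 2. Bounded and convex; a quadric.
(b) Symmetries: the z ↦ −z reflection is a symmetry, so z appears only in even powers; the y ↦ −y reflection is a symmetry, so y appears only in even powers; mirror symmetry x ↦ −x ⇒ only even powers of x.
(c) From the visible intercepts: among the integer gridlines, it crosses the z-axis at z ∈ {-1, 1}; among the integer gridlines, it crosses the x-axis at x ∈ {-1, 1}.
(d) Putting this together gives p.

x^2 + 3*y^2 + z^2 - 1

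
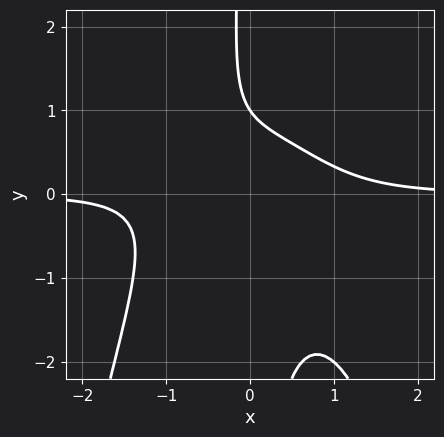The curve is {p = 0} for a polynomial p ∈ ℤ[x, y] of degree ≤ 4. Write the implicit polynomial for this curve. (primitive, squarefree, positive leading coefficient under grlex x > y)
Degree: a generic line meets the curve in up to 4 points, so deg p = 4.
Against the integer gridlines: it meets the y-axis at y = 1 (among the integer gridlines); it misses every integer gridline on the x-axis.
Solving for integer coefficients yields p as stated.

3*x^3*y + 3*x*y^2 + 2*y - 2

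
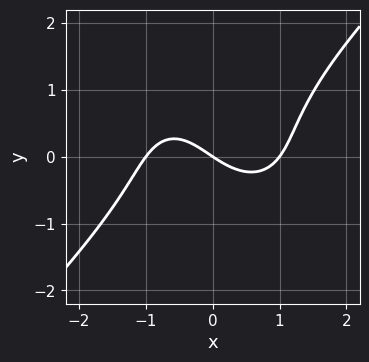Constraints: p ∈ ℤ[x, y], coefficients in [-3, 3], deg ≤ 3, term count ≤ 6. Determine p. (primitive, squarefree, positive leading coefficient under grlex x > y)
2*x^3 - 2*y^3 + y^2 - 2*x - 3*y

(a) The degree is 3 — no degree-2 curve has this shape.
(b) Reading off the gridlines: among the integer gridlines, it crosses the x-axis at x ∈ {-1, 0, 1}; it crosses the y-axis at the gridline y = 0.
(c) Putting this together gives p.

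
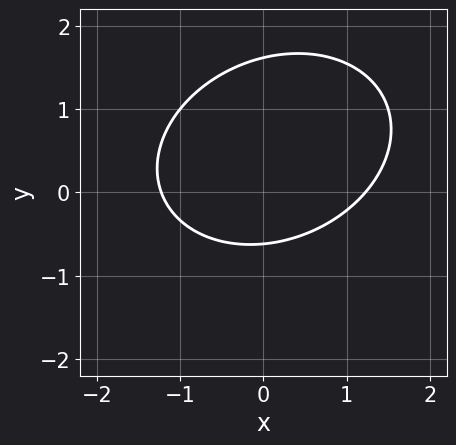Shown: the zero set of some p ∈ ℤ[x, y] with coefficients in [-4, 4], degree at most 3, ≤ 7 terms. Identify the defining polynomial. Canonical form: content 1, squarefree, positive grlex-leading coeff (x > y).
2*x^2 - x*y + 3*y^2 - 3*y - 3

(a) Degree: no degree-1 curve has this shape, so deg p = 2.
(b) Putting this together gives p.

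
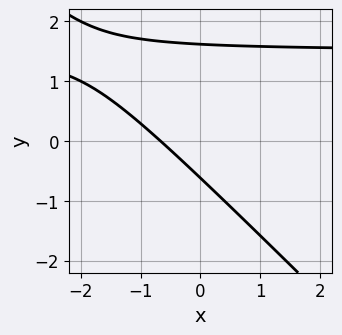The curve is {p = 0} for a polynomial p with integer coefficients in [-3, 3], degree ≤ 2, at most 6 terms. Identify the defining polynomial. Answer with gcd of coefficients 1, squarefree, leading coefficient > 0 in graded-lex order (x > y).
deg p = 2. No degree-1 curve has this shape.
Solving for integer coefficients yields p as stated.

2*x*y + 2*y^2 - 3*x - 2*y - 2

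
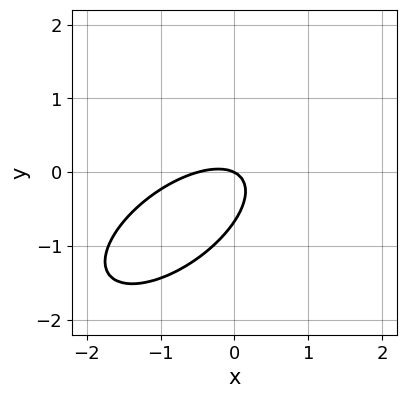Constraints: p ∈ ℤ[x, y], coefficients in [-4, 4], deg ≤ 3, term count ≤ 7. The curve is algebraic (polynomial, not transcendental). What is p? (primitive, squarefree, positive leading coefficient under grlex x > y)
2*x^2 - 3*x*y + 3*y^2 + x + 2*y

deg p = 2. No degree-1 curve has this shape.
From the axis intercepts and sections: it crosses the x-axis at the gridline x = 0; it meets the y-axis at y = 0 (among the integer gridlines).
Assembling these constraints gives the stated polynomial.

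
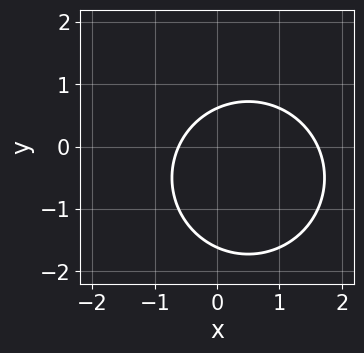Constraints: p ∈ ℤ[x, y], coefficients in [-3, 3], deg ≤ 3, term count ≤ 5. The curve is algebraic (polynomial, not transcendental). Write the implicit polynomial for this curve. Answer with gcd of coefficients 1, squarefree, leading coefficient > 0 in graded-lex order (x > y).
x^2 + y^2 - x + y - 1

(a) The degree is 2 — the shape is more complex than any degree-1 curve.
(b) Putting this together gives p.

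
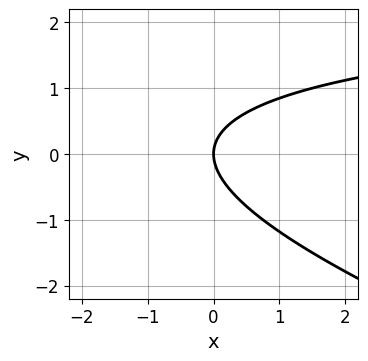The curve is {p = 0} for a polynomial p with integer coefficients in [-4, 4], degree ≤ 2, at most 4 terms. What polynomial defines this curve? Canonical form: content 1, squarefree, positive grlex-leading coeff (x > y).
First, the degree is 2 — a generic line meets the curve in up to 2 points.
Then, reading off the gridlines: one x-axis crossing is at x = 0; it crosses the y-axis at the gridline y = 0.
Finally, solving for integer coefficients yields p as stated.

x*y + 3*y^2 - 3*x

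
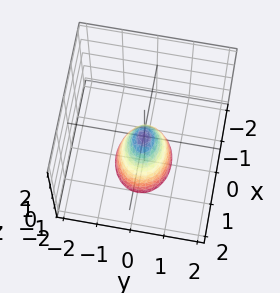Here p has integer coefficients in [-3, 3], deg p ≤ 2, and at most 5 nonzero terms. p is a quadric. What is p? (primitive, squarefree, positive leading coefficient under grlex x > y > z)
First, the degree is 2 — a single bowl opening along one axis; a quadric.
Next, symmetries: the y ↦ −y reflection is a symmetry, so y appears only in even powers; it's symmetric under x → −x, forcing even powers of x.
Then, reading off the gridlines: one z-axis crossing is at z = 0; it crosses the x-axis at the gridline x = 0.
Finally, putting this together gives p.

2*x^2 + 3*y^2 + z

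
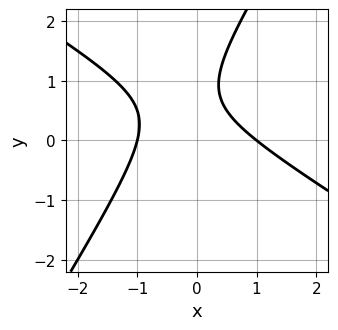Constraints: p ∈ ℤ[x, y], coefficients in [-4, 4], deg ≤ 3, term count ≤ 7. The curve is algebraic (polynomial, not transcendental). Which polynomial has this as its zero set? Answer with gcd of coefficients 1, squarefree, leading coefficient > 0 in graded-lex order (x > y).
(a) deg p = 2.
(b) From the visible intercepts: the x-axis gridline crossings are at x ∈ {-1, 1}; it misses every integer gridline on the y-axis.
(c) Fitting integer coefficients to these (and the overall shape) gives p.

2*x^2 + 2*x*y - 2*y^2 + 3*y - 2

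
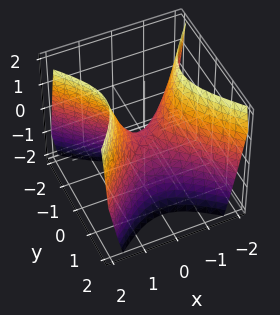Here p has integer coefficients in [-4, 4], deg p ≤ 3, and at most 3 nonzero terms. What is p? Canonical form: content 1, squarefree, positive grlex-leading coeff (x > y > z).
First, degree: a hyperbolic paraboloid; a quadric, so deg p = 2.
Then, symmetries: the y ↦ −y reflection is a symmetry, so y appears only in even powers; it's symmetric under x → −x, forcing even powers of x.
Next, reading off the gridlines: it meets the y-axis at y = 0 (among the integer gridlines); one z-axis crossing is at z = 0.
Finally, putting this together gives p.

3*x^2 - 3*y^2 - 2*z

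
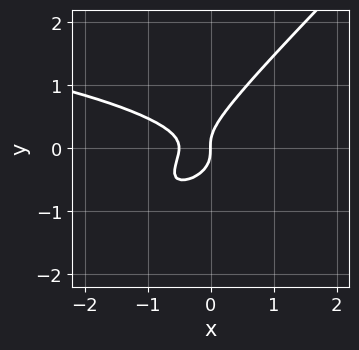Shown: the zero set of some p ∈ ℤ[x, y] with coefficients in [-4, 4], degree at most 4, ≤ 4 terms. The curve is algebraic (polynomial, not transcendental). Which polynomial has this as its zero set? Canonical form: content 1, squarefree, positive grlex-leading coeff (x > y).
3*x*y^2 - 3*y^3 + 2*x^2 + x

(a) Degree: the shape is more complex than any degree-2 curve, so deg p = 3.
(b) Reading off the gridlines: it meets the y-axis at y = 0 (among the integer gridlines); it meets the x-axis at x = 0 (among the integer gridlines).
(c) These observations pin down the coefficients.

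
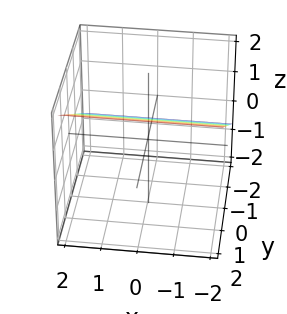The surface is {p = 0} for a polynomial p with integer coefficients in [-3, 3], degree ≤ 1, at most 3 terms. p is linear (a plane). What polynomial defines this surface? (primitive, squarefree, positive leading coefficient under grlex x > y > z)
2*y - 3*z + 2

1. The degree is 1 — the surface is flat (a plane).
2. Against the integer gridlines: the surface avoids every integer x-axis point in the box; it crosses the y-axis at the gridline y = -1.
3. Fitting integer coefficients to these (and the overall shape) gives p.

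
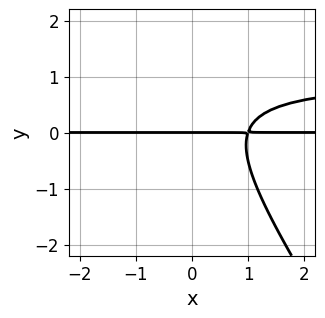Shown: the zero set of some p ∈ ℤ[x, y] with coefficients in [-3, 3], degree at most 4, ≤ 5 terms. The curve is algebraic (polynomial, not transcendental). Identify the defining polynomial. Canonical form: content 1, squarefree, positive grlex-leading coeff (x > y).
3*x*y^2 + 2*y^3 - 3*x*y - 2*y^2 + 3*y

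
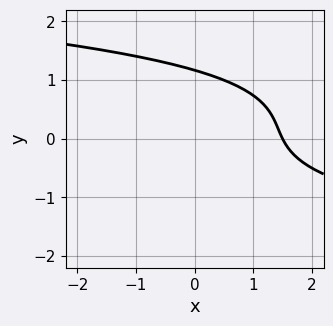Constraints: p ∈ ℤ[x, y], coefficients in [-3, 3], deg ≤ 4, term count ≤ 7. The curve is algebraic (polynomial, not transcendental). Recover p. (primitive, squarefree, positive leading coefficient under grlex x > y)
First, the degree is 3 — a generic line meets the curve in up to 3 points.
Finally, matching integer coefficients to the picture gives p.

2*y^3 - y^2 + 2*x + y - 3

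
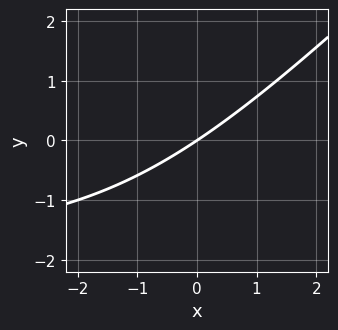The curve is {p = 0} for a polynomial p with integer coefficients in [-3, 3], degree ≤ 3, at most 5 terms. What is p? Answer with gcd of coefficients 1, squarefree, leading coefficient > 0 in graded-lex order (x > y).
x*y - y^2 + 2*x - 3*y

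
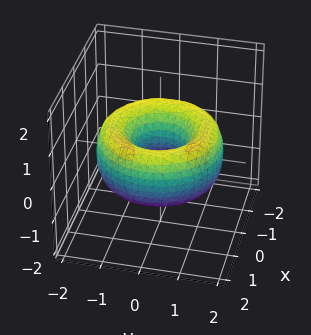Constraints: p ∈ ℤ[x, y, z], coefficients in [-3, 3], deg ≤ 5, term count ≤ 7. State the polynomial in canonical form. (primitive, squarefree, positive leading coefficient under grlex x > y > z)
(a) The degree is 4 — the shape is more complex than any degree-3 surface.
(b) Symmetry: every cross-section ⟂ z is a circle, so x, y appear only via x² + y².
(c) Checking where it meets the axes: it misses every integer gridline on the z-axis; a circular section at z = 0 has radius between 0 and 1.
(d) Putting this together gives p.

x^4 + 2*x^2*y^2 + y^4 - 3*x^2 - 3*y^2 + 2*z^2 + 1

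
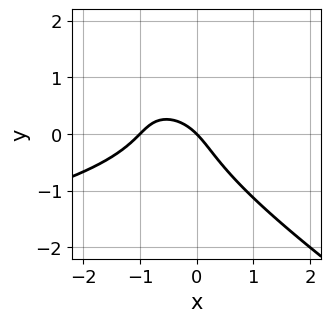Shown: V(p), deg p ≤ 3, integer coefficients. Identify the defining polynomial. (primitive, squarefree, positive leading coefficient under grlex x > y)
The degree is 3 — a generic line meets the curve in up to 3 points.
Reading off the gridlines: among the integer gridlines, it crosses the x-axis at x ∈ {-1, 0}; it crosses the y-axis at the gridline y = 0.
Fitting integer coefficients to these (and the overall shape) gives p.

2*x*y^2 + 3*y^3 + 2*x^2 + 2*x + 2*y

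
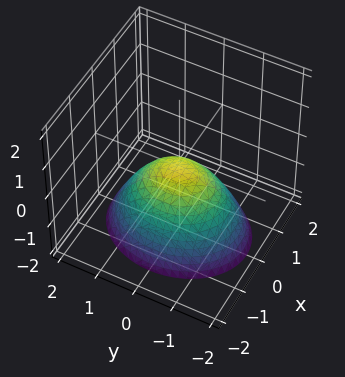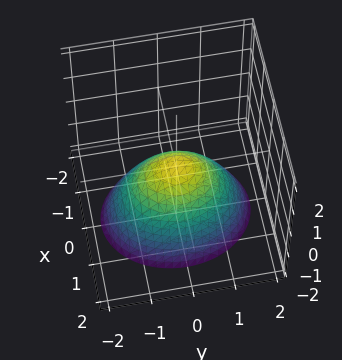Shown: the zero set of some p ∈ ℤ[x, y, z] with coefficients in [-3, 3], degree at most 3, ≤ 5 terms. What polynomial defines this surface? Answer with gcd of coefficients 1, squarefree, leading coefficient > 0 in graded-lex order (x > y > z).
The degree is 2 — a paraboloid; a quadric.
Symmetries: it's symmetric under y → −y, forcing even powers of y; the x ↦ −x reflection is a symmetry, so x appears only in even powers.
From the visible intercepts: it crosses the x-axis at the gridline x = 0; it crosses the y-axis at the gridline y = 0.
The integer polynomial consistent with all of this is the stated p.

3*x^2 + 2*y^2 + 3*z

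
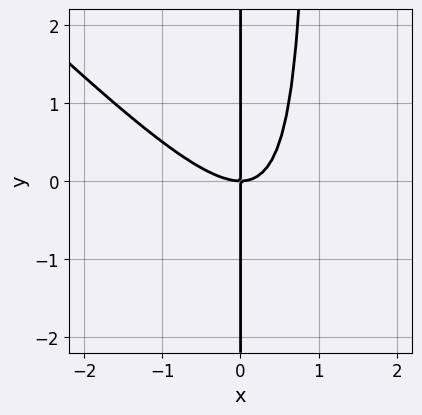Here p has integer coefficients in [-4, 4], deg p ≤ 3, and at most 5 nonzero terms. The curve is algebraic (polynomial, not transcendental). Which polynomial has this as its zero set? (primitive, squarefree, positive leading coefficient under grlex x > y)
x^3 + x^2*y - x*y

(a) The degree is 3 — no degree-2 curve has this shape.
(b) Against the integer gridlines: one x-axis crossing is at x = 0; every point of the y-axis in the box is on the curve.
(c) Fitting integer coefficients to these (and the overall shape) gives p.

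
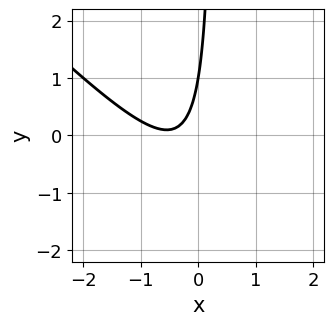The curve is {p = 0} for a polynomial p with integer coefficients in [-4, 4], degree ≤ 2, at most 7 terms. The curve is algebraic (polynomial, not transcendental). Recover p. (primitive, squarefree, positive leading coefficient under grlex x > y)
3*x^2 + 3*x*y + 3*x - y + 1

(a) Degree: a generic line meets the curve in up to 2 points, so deg p = 2.
(b) Observable constraints: no x-intercept at any integer in the box; it crosses the y-axis at the gridline y = 1.
(c) Matching integer coefficients to the picture gives p.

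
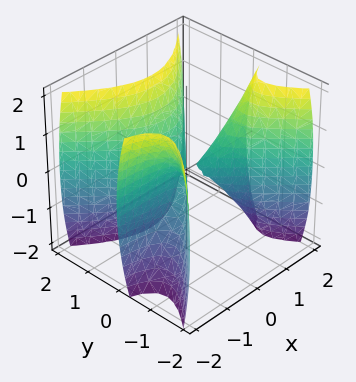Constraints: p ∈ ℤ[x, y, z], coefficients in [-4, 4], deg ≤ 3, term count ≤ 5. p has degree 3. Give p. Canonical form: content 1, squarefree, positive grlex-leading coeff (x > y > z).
3*x^2*y - 3*y^3 + z^2

First, I count 3 distinct pieces.
Then, degree: the shape is more complex than any degree-2 surface, so deg p = 3.
Next, from the visible intercepts: it meets the y-axis at y = 0 (among the integer gridlines); it meets the z-axis at z = 0 (among the integer gridlines); every point of the x-axis in the box is on the surface.
Finally, together with the visible shape, these determine p as stated.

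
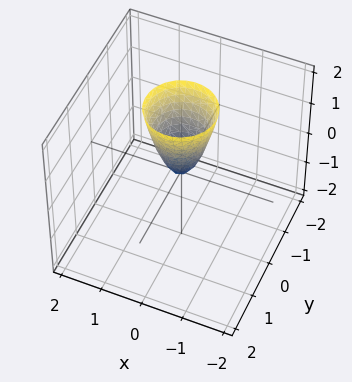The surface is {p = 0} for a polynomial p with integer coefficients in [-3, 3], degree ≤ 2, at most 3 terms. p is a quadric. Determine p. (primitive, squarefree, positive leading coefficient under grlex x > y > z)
(a) The degree is 2 — a paraboloid; a quadric.
(b) By symmetry, the surface is invariant under rotation about z: p = q(x² + y², z).
(c) From the axis intercepts and sections: one x-axis crossing is at x = 0; one y-axis crossing is at y = 0; a circular section at z = 1 has radius between 0 and 1.
(d) Matching integer coefficients to the picture gives p.

3*x^2 + 3*y^2 - z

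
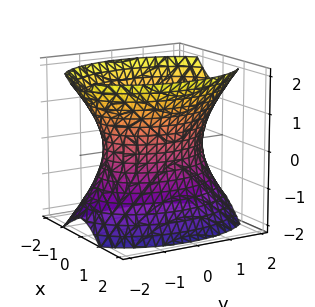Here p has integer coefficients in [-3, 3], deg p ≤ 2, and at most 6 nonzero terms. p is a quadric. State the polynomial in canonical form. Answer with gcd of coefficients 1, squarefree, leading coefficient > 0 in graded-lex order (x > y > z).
(a) Degree: one connected sheet with a waist; a quadric, so deg p = 2.
(b) Symmetries: it's symmetric under x → −x, forcing even powers of x; mirror symmetry z ↦ −z ⇒ only even powers of z; the y ↦ −y reflection is a symmetry, so y appears only in even powers.
(c) Checking where it meets the axes: the surface avoids every integer z-axis point in the box; among the integer gridlines, it crosses the x-axis at x ∈ {-1, 1}.
(d) The integer polynomial consistent with all of this is the stated p.

2*x^2 + y^2 - z^2 - 2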